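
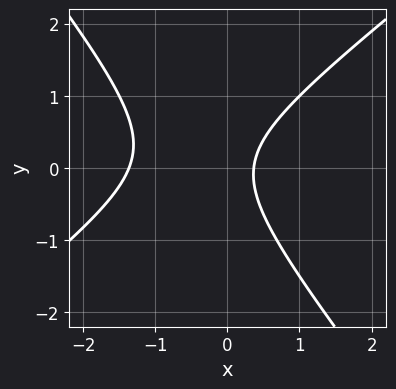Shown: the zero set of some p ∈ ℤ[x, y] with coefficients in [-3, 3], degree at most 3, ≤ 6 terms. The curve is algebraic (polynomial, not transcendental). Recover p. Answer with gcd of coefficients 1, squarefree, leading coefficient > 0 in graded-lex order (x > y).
2*x^2 - x*y - 2*y^2 + 2*x - 1

The degree is 2 — the shape is more complex than any degree-1 curve.
Reading off the gridlines: the curve avoids every integer y-axis point in the box.
The integer polynomial consistent with all of this is the stated p.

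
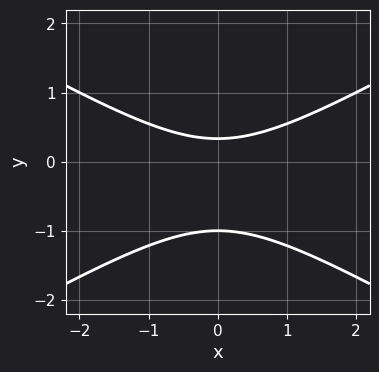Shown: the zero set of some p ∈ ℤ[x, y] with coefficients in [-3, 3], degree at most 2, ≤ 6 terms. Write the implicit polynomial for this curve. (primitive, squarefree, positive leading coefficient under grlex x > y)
First, degree: no degree-1 curve has this shape, so deg p = 2.
Next, symmetries: it's symmetric under x → −x, forcing even powers of x.
Then, from the visible intercepts: one y-axis crossing is at y = -1; no x-intercept at any integer in the box.
Finally, these observations pin down the coefficients.

x^2 - 3*y^2 - 2*y + 1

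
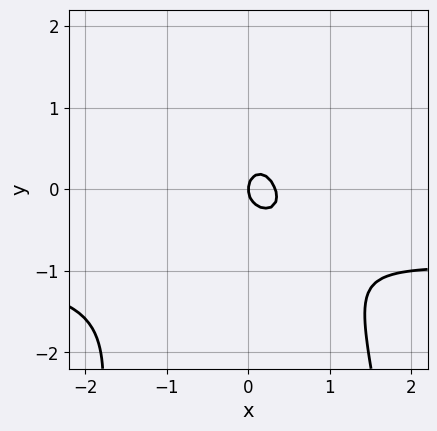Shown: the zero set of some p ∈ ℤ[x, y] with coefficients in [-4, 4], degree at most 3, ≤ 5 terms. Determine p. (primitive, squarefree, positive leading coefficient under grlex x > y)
deg p = 3. The shape is more complex than any degree-2 curve.
Checking where it meets the axes: it meets the y-axis at y = 0 (among the integer gridlines); it crosses the x-axis at the gridline x = 0.
The integer polynomial consistent with all of this is the stated p.

3*x^2*y + 3*x^2 + 2*y^2 - x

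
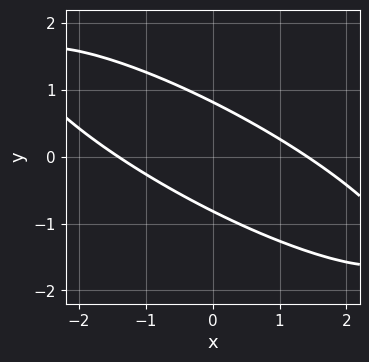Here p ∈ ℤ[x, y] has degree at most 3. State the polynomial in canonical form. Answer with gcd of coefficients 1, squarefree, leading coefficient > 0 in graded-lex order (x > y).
(a) Degree: no degree-1 curve has this shape, so deg p = 2.
(b) Solving for integer coefficients yields p as stated.

x^2 + 3*x*y + 3*y^2 - 2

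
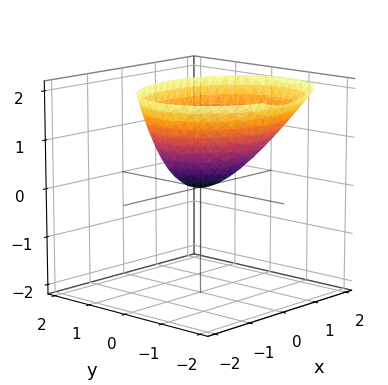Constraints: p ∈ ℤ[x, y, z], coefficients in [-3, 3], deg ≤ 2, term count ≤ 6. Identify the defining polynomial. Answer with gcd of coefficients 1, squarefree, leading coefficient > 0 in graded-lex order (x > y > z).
deg p = 2.
Checking where it meets the axes: it crosses the z-axis at the gridline z = 0; it meets the x-axis at x = 0 (among the integer gridlines); one y-axis crossing is at y = 0.
The integer polynomial consistent with all of this is the stated p.

2*x^2 + 3*y^2 + 2*y*z - 3*z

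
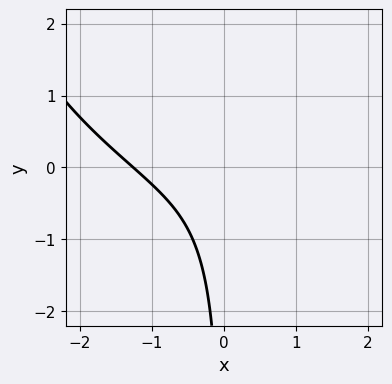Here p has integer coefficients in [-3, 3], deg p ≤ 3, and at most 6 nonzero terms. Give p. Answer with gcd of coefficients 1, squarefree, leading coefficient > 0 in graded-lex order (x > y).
x^3 + x^2*y + x*y^2 - 3*x*y + 2

(a) Degree: the shape is more complex than any degree-2 curve, so deg p = 3.
(b) Reading off the gridlines: it misses every integer gridline on the y-axis.
(c) Assembling these constraints gives the stated polynomial.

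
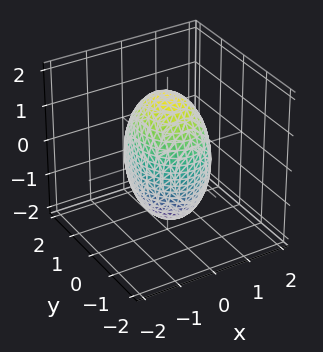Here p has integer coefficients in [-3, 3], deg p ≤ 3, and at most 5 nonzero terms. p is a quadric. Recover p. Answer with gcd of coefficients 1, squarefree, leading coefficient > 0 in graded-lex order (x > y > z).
3*x^2 + 2*y^2 + z^2 - 3

(a) The degree is 2 — a closed, bounded, convex surface; a quadric.
(b) Symmetries: it's symmetric under z → −z, forcing even powers of z; it's symmetric under y → −y, forcing even powers of y; mirror symmetry x ↦ −x ⇒ only even powers of x.
(c) Reading off the gridlines: among the integer gridlines, it crosses the x-axis at x ∈ {-1, 1}.
(d) Matching integer coefficients to the picture gives p.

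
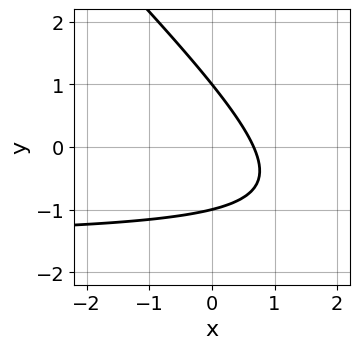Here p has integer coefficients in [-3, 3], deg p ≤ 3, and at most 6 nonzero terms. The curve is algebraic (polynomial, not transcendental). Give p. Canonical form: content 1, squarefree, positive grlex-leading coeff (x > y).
2*x*y + 2*y^2 + 3*x - 2

The degree is 2 — a generic line meets the curve in up to 2 points.
Against the integer gridlines: the y-axis gridline crossings are at y ∈ {-1, 1}.
Putting this together gives p.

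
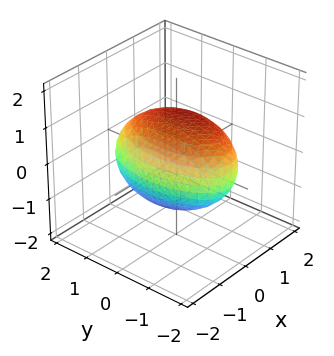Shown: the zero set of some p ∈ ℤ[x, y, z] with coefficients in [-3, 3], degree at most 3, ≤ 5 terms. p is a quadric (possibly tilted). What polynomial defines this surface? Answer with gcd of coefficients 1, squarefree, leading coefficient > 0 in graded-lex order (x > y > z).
3*x^2 - 2*x*z + y^2 + 3*z^2 - 3

First, deg p = 2. A generic line meets the surface in up to 2 points.
Next, from the axis intercepts and sections: the x-axis gridline crossings are at x ∈ {-1, 1}; the z-axis gridline crossings are at z ∈ {-1, 1}.
Finally, fitting integer coefficients to these (and the overall shape) gives p.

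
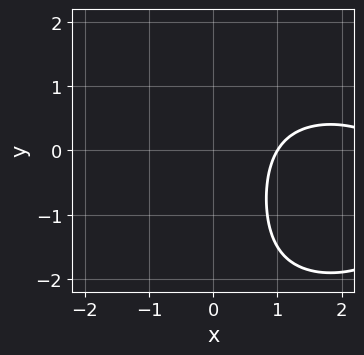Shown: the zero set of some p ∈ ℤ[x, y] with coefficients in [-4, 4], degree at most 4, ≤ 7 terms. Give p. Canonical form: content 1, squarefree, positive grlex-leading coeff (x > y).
x^4 + 2*x^2*y^2 - 3*x^3 + 3*x^2*y + 2

First, degree: a generic line meets the curve in up to 4 points, so deg p = 4.
Then, reading off the gridlines: it meets the x-axis at x = 1 (among the integer gridlines); no y-intercept at any integer in the box.
Finally, the integer polynomial consistent with all of this is the stated p.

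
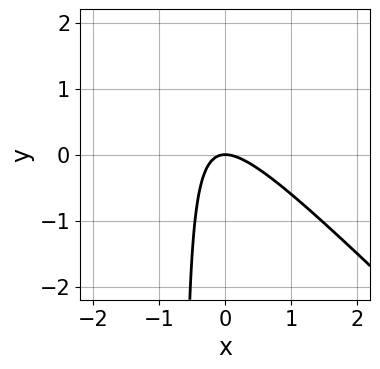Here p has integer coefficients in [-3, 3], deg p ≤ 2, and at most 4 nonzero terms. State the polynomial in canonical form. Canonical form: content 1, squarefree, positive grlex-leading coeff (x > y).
First, degree: no degree-1 curve has this shape, so deg p = 2.
Then, against the integer gridlines: it crosses the y-axis at the gridline y = 0; it crosses the x-axis at the gridline x = 0.
Finally, the integer polynomial consistent with all of this is the stated p.

3*x^2 + 3*x*y + 2*y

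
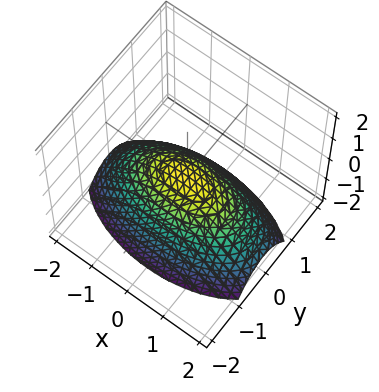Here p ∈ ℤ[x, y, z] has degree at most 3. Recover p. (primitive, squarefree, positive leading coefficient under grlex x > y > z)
x^2 + 3*y^2 + 3*z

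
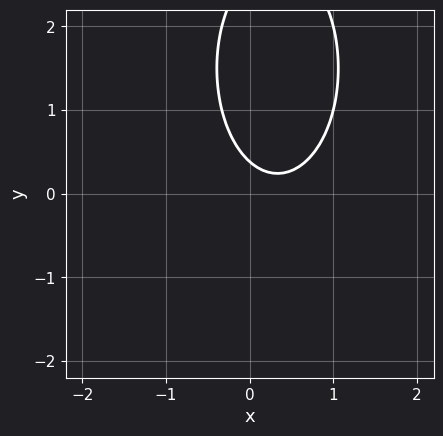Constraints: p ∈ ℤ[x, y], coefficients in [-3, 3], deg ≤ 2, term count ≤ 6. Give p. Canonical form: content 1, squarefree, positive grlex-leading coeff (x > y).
3*x^2 + y^2 - 2*x - 3*y + 1

(a) The degree is 2 — a generic line meets the curve in up to 2 points.
(b) Checking where it meets the axes: no x-intercept at any integer in the box.
(c) Fitting integer coefficients to these (and the overall shape) gives p.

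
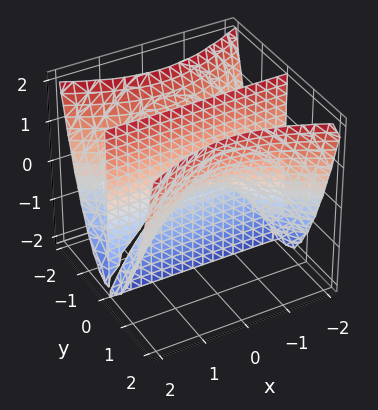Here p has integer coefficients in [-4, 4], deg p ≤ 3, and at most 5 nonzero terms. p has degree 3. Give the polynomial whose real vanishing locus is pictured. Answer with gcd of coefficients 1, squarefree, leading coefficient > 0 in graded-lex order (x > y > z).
x^2*y - 2*y^3 + 2*y*z

I count 2 distinct pieces. Treating them together as one polynomial.
Degree: no degree-2 surface has this shape, so deg p = 3.
Against the integer gridlines: the visible x-axis segment lies entirely on the surface; the visible z-axis segment lies entirely on the surface; it meets the y-axis at y = 0 (among the integer gridlines).
These observations pin down the coefficients.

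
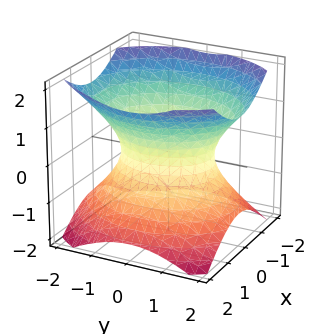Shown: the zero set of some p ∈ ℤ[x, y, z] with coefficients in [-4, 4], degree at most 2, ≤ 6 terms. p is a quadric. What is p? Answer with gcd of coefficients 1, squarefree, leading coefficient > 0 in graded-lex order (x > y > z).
3*x^2 + 2*y^2 - 3*z^2 - 3

Degree: an hourglass — one-sheet hyperboloid; a quadric, so deg p = 2.
Symmetries: the x ↦ −x reflection is a symmetry, so x appears only in even powers; the z ↦ −z reflection is a symmetry, so z appears only in even powers; mirror symmetry y ↦ −y ⇒ only even powers of y.
Against the integer gridlines: it misses every integer gridline on the z-axis; among the integer gridlines, it crosses the x-axis at x ∈ {-1, 1}.
Matching integer coefficients to the picture gives p.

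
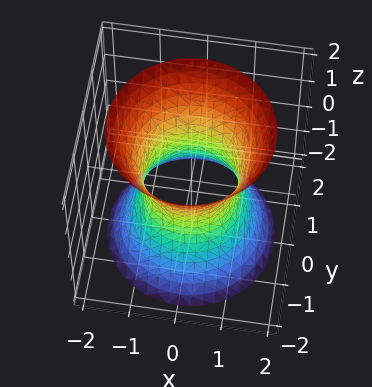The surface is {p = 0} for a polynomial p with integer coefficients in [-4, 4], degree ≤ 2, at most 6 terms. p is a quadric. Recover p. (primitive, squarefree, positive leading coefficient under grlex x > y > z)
deg p = 2. An hourglass — one-sheet hyperboloid; a quadric.
Symmetries: it's symmetric under z → −z, forcing even powers of z; rotational symmetry about the z-axis ⇒ p depends on x, y only through x² + y².
Against the integer gridlines: among the integer gridlines, it crosses the y-axis at y ∈ {-1, 1}; a circular section at z = 1 has radius between 1 and 2.
Matching integer coefficients to the picture gives p. Check: (-1, 0, 0) on the x-axis lies on the surface, and p(-1, 0, 0) = 0. ✓

2*x^2 + 2*y^2 - z^2 - 2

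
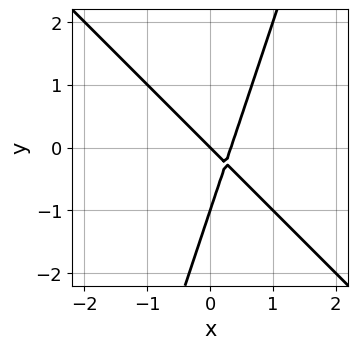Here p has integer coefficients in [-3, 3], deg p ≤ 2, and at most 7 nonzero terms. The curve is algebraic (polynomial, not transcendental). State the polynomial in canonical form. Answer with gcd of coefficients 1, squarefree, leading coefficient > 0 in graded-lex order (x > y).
3*x^2 + 2*x*y - y^2 - x - y

(a) The degree is 2 — no degree-1 curve has this shape.
(b) Observable constraints: it crosses the x-axis at the gridline x = 0; the y-axis gridline crossings are at y ∈ {-1, 0}.
(c) Fitting integer coefficients to these (and the overall shape) gives p.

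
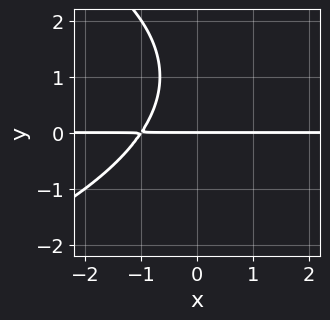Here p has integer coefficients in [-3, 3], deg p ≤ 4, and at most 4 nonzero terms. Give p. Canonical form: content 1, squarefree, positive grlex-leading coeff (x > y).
(a) deg p = 3. The shape is more complex than any degree-2 curve.
(b) Against the integer gridlines: it crosses the y-axis at the gridline y = 0; every point of the x-axis in the box is on the curve.
(c) Putting this together gives p.

y^3 + 3*x*y - 2*y^2 + 3*y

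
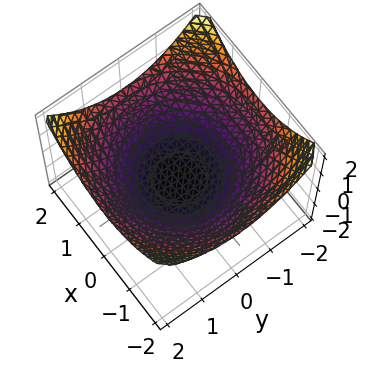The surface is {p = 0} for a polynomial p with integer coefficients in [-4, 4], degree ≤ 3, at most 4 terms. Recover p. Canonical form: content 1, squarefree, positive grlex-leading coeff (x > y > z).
1. The degree is 2 — the shape is more complex than any degree-1 surface.
2. Symmetry: the surface is invariant under rotation about z: p = q(x² + y², z).
3. Against the integer gridlines: a circular section at z = 0 has radius between 1 and 2.
4. Putting this together gives p.

x^2 + y^2 - 3*z - 2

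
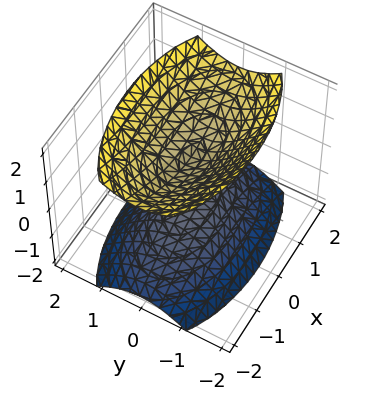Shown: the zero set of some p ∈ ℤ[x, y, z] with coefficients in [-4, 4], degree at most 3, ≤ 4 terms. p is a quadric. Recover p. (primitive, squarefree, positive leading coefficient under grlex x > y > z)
x^2 + 3*y^2 - 2*z^2 + 1

(a) There are 2 components. Treating them together as one polynomial.
(b) The degree is 2 — two sheets facing apart; a quadric.
(c) Symmetries: mirror symmetry y ↦ −y ⇒ only even powers of y; the z ↦ −z reflection is a symmetry, so z appears only in even powers; the x ↦ −x reflection is a symmetry, so x appears only in even powers.
(d) Against the integer gridlines: the surface avoids every integer y-axis point in the box; no x-intercept at any integer in the box.
(e) Solving for integer coefficients yields p as stated.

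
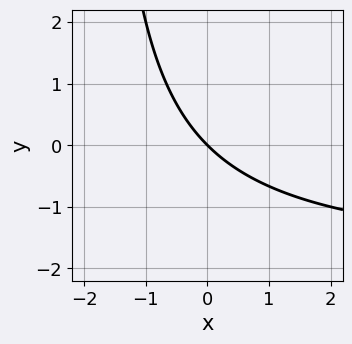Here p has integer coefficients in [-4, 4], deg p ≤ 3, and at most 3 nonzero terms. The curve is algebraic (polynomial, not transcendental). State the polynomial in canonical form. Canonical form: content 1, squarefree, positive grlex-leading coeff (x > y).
x*y + 2*x + 2*y

First, deg p = 2. No degree-1 curve has this shape.
Then, from the axis intercepts and sections: it meets the x-axis at x = 0 (among the integer gridlines); one y-axis crossing is at y = 0.
Finally, putting this together gives p.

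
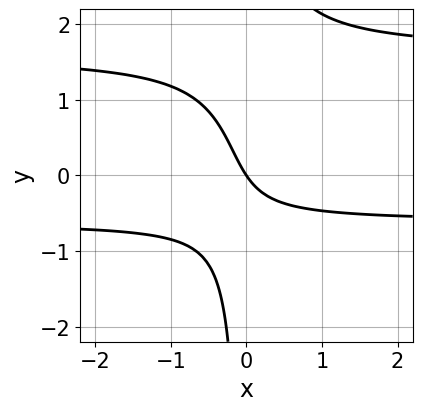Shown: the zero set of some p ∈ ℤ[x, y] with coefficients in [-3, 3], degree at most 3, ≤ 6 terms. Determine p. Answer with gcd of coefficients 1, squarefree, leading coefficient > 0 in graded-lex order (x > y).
(a) deg p = 3. The shape is more complex than any degree-2 curve.
(b) From the axis intercepts and sections: one x-axis crossing is at x = 0; one y-axis crossing is at y = 0.
(c) Assembling these constraints gives the stated polynomial.

3*x*y^2 - 3*x*y - 3*x - 2*y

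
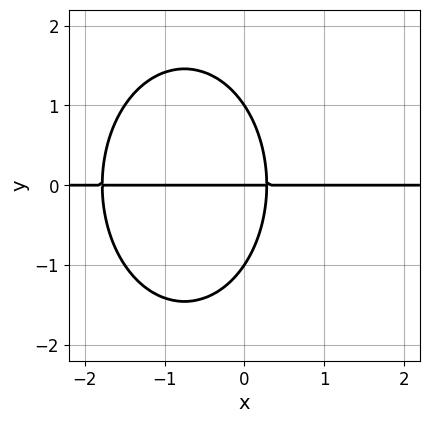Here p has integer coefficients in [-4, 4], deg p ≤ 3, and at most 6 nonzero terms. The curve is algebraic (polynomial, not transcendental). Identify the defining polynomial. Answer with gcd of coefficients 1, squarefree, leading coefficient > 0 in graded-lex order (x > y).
2*x^2*y + y^3 + 3*x*y - y

Degree: a generic line meets the curve in up to 3 points, so deg p = 3.
Reading off the gridlines: among the integer gridlines, it crosses the y-axis at y ∈ {-1, 0, 1}; every point of the x-axis in the box is on the curve.
These observations pin down the coefficients.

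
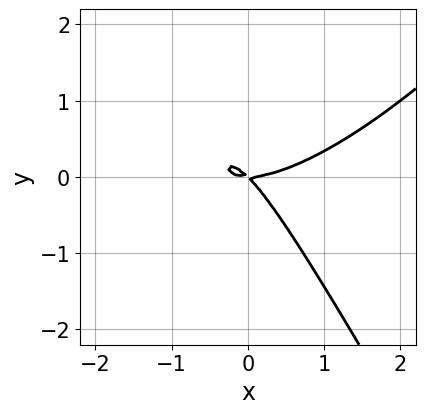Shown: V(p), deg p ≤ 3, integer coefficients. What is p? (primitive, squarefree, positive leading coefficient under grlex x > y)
2*x^3 - 2*x^2*y + y^3 - 3*x*y - 3*y^2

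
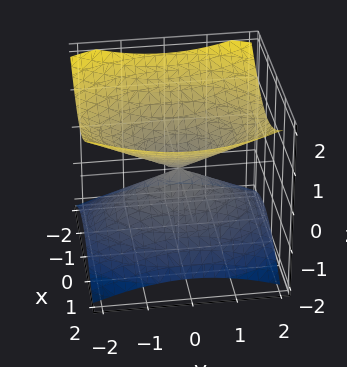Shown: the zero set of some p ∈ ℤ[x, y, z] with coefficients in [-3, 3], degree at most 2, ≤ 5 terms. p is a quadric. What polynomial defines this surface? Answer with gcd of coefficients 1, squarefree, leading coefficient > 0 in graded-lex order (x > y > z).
1. Degree: a double cone through the origin; a quadric, so deg p = 2.
2. Symmetries: the x ↦ −x reflection is a symmetry, so x appears only in even powers; mirror symmetry y ↦ −y ⇒ only even powers of y; it's symmetric under z → −z, forcing even powers of z.
3. Against the integer gridlines: it crosses the z-axis at the gridline z = 0; it crosses the y-axis at the gridline y = 0.
4. These observations pin down the coefficients.

2*x^2 + y^2 - 3*z^2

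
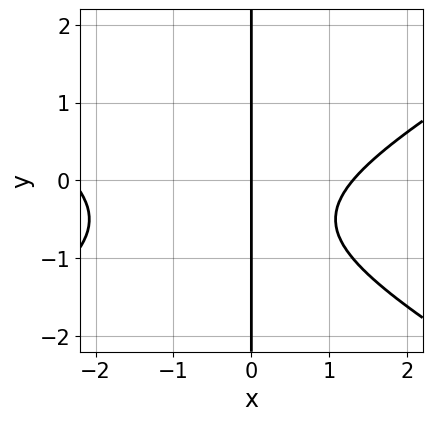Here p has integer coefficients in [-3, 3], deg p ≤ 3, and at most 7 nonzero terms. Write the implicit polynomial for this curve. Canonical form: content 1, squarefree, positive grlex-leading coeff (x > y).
x^3 - 3*x*y^2 + x^2 - 3*x*y - 3*x

deg p = 3. No degree-2 curve has this shape.
Against the integer gridlines: every point of the y-axis in the box is on the curve; one x-axis crossing is at x = 0.
Assembling these constraints gives the stated polynomial.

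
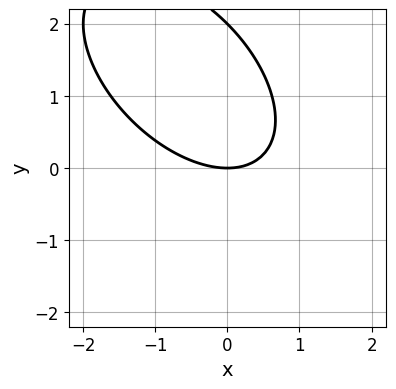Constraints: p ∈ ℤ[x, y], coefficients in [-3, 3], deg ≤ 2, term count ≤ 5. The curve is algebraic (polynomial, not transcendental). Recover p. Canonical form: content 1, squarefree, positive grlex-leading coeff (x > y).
x^2 + x*y + y^2 - 2*y

1. The degree is 2 — no degree-1 curve has this shape.
2. From the axis intercepts and sections: the y-axis gridline crossings are at y ∈ {0, 2}; it crosses the x-axis at the gridline x = 0.
3. Matching integer coefficients to the picture gives p.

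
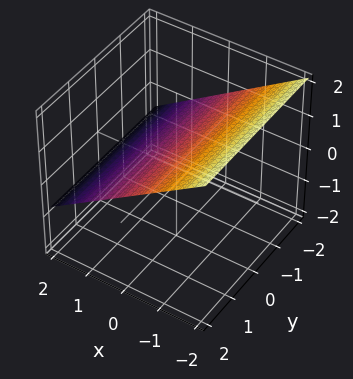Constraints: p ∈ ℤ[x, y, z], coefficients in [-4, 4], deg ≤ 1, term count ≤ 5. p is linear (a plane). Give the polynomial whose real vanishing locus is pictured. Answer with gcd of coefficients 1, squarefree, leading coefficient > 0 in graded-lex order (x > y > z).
1. Degree: every cross-section is a straight line — this is a plane, so deg p = 1.
2. Against the integer gridlines: one x-axis crossing is at x = 1; no y-intercept at any integer in the box.
3. Assembling these constraints gives the stated polynomial.

2*x + 3*z - 2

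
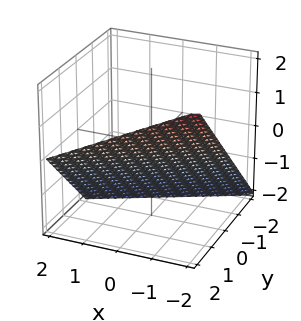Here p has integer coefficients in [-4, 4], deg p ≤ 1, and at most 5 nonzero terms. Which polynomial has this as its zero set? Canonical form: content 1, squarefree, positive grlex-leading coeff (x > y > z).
x - 2*y + 2*z + 2

First, degree: every cross-section is a straight line — this is a plane, so deg p = 1.
Next, reading off the gridlines: one z-axis crossing is at z = -1; one x-axis crossing is at x = -2; it crosses the y-axis at the gridline y = 1.
Finally, the integer polynomial consistent with all of this is the stated p.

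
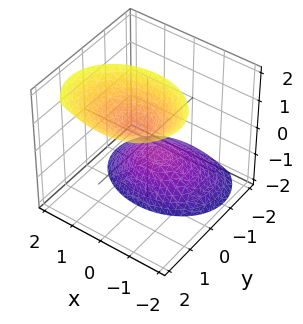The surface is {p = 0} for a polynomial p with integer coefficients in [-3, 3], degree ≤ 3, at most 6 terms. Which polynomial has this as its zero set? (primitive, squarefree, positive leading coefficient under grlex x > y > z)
First, the picture has 2 separate pieces.
Then, deg p = 2.
Then, checking where it meets the axes: among the integer gridlines, it crosses the z-axis at z ∈ {-1, 1}; it misses every integer gridline on the y-axis; it misses every integer gridline on the x-axis.
Finally, matching integer coefficients to the picture gives p.

2*x^2 + 3*y^2 - 3*y*z - z^2 + 1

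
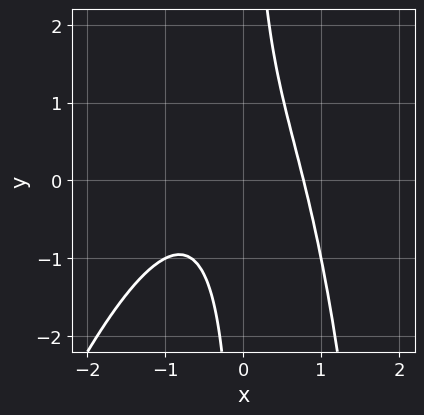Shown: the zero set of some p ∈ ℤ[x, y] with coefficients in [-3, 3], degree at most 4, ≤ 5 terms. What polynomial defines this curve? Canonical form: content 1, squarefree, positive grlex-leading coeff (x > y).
1. The degree is 3 — no degree-2 curve has this shape.
2. Against the integer gridlines: the curve avoids every integer y-axis point in the box.
3. Putting this together gives p.

3*x^3 - x^2*y + x^2 + 3*x*y - 2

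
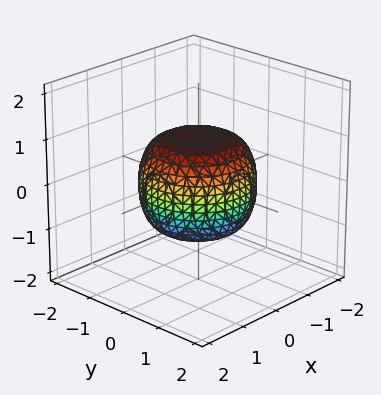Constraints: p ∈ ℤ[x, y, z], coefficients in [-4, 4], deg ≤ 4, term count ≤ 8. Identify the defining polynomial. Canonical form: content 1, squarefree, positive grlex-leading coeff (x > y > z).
2*x^4 + 4*x^2*y^2 + 2*y^4 - x^2 - y^2 + 3*z^2 - 3

First, the degree is 4 — no degree-3 surface has this shape.
Next, symmetry: the z-axis is an axis of rotation, so x and y enter only as x² + y².
Then, from the visible intercepts: a circular section at z = 1 has radius between 0 and 1; among the integer gridlines, it crosses the z-axis at z ∈ {-1, 1}.
Finally, together with the visible shape, these determine p as stated.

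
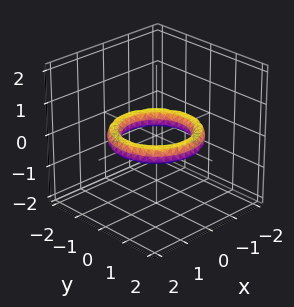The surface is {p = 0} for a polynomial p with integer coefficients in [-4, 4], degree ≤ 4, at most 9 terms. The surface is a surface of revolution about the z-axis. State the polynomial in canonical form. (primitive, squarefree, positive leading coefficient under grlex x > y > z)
x^4 + 2*x^2*y^2 + y^4 - 3*x^2 - 3*y^2 + 3*z^2 + 2

(a) deg p = 4. A generic line meets the surface in up to 4 points.
(b) Symmetry: every cross-section ⟂ z is a circle, so x, y appear only via x² + y².
(c) Observable constraints: a circular section at z = 0 has radius exactly 1; the surface avoids every integer z-axis point in the box.
(d) Together with the visible shape, these determine p as stated. Check: (0, 1, 0) on the y-axis lies on the surface, and p(0, 1, 0) = 0. ✓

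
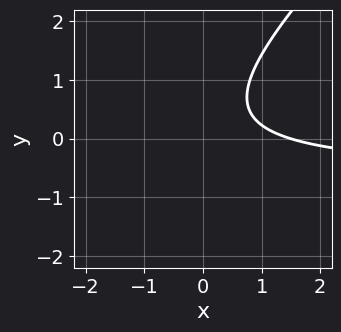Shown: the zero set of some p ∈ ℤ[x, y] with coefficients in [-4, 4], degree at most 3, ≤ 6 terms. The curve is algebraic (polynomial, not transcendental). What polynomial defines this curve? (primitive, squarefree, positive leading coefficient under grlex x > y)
3*x*y - 3*y^2 + 2*x + 2*y - 3

Degree: no degree-1 curve has this shape, so deg p = 2.
Checking where it meets the axes: no y-intercept at any integer in the box.
These observations pin down the coefficients.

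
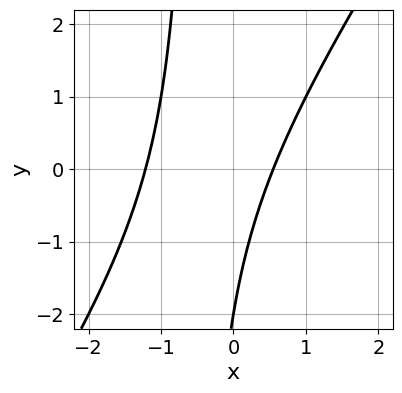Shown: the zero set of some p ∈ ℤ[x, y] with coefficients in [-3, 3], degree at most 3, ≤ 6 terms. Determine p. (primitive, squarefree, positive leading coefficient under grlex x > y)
3*x^2 - 2*x*y + 2*x - y - 2

deg p = 2. No degree-1 curve has this shape.
From the axis intercepts and sections: it meets the y-axis at y = -2 (among the integer gridlines).
Fitting integer coefficients to these (and the overall shape) gives p.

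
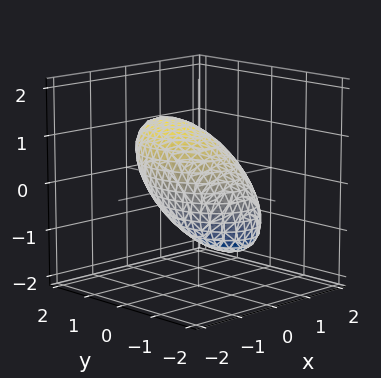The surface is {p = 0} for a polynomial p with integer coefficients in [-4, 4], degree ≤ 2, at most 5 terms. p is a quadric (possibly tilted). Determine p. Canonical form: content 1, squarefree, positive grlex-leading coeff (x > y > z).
Degree: a generic line meets the surface in up to 2 points, so deg p = 2.
Reading off the gridlines: among the integer gridlines, it crosses the x-axis at x ∈ {-1, 1}; the z-axis gridline crossings are at z ∈ {-1, 1}.
The integer polynomial consistent with all of this is the stated p.

3*x^2 + 2*y^2 - 3*y*z + 3*z^2 - 3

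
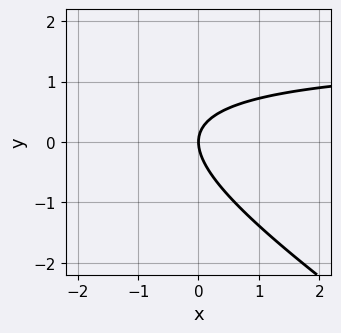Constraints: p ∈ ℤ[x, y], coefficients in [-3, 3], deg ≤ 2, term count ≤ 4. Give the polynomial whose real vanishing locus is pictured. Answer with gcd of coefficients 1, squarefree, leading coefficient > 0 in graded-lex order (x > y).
2*x*y + 3*y^2 - 3*x

1. Degree: the shape is more complex than any degree-1 curve, so deg p = 2.
2. Against the integer gridlines: one x-axis crossing is at x = 0; it crosses the y-axis at the gridline y = 0.
3. Fitting integer coefficients to these (and the overall shape) gives p.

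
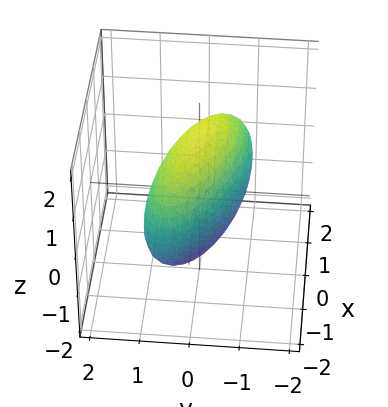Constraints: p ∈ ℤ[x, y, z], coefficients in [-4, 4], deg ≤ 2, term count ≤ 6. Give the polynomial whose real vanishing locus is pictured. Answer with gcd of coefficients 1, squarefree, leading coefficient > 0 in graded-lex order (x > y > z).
x^2 + 2*x*y + 3*y^2 + z^2 - 2

The degree is 2 — a generic line meets the surface in up to 2 points.
Putting this together gives p.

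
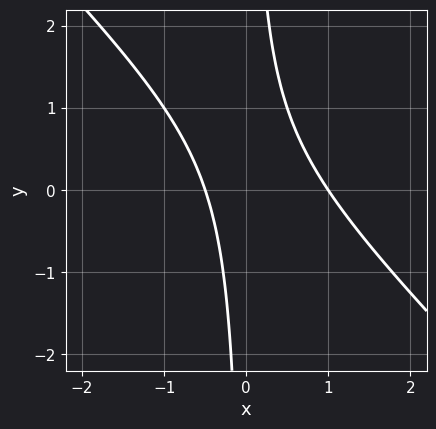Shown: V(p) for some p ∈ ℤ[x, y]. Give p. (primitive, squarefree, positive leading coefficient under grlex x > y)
2*x^2 + 2*x*y - x - 1

deg p = 2.
Against the integer gridlines: it crosses the x-axis at the gridline x = 1; the curve avoids every integer y-axis point in the box.
The integer polynomial consistent with all of this is the stated p.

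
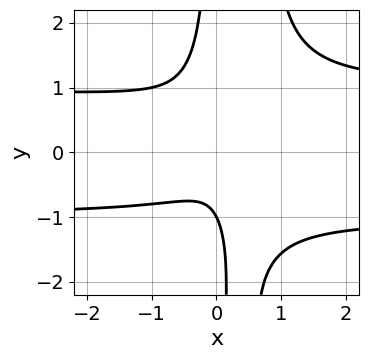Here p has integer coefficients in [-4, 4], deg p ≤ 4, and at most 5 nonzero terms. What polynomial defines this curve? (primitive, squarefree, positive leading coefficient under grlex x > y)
3*x^2*y^2 - 2*x*y^2 - 3*x^2 - y - 1

The degree is 4 — a generic line meets the curve in up to 4 points.
From the visible intercepts: one y-axis crossing is at y = -1; it misses every integer gridline on the x-axis.
Solving for integer coefficients yields p as stated.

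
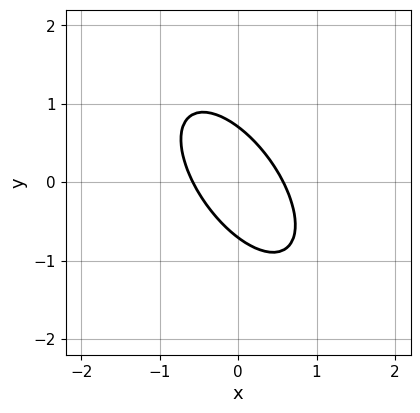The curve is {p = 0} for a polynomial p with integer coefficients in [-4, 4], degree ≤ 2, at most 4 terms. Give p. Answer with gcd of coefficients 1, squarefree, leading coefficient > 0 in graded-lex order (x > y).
(a) The degree is 2 — a generic line meets the curve in up to 2 points.
(b) Putting this together gives p.

3*x^2 + 3*x*y + 2*y^2 - 1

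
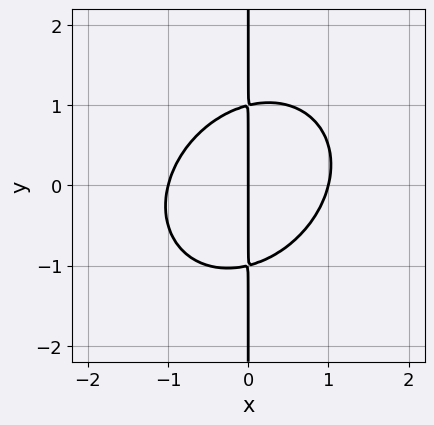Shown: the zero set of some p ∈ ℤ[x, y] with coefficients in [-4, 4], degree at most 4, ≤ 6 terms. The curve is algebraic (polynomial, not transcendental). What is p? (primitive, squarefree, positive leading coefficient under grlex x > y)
2*x^3 - x^2*y + 2*x*y^2 - 2*x

The degree is 3 — no degree-2 curve has this shape.
Checking where it meets the axes: every point of the y-axis in the box is on the curve; the x-axis gridline crossings are at x ∈ {-1, 0, 1}.
Assembling these constraints gives the stated polynomial.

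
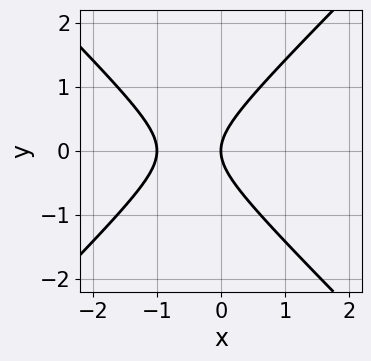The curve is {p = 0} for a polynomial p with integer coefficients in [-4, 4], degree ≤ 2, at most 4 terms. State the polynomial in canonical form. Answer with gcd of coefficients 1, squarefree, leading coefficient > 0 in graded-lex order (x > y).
(a) The degree is 2 — no degree-1 curve has this shape.
(b) Symmetries: the y ↦ −y reflection is a symmetry, so y appears only in even powers.
(c) Observable constraints: among the integer gridlines, it crosses the x-axis at x ∈ {-1, 0}; one y-axis crossing is at y = 0.
(d) Solving for integer coefficients yields p as stated.

x^2 - y^2 + x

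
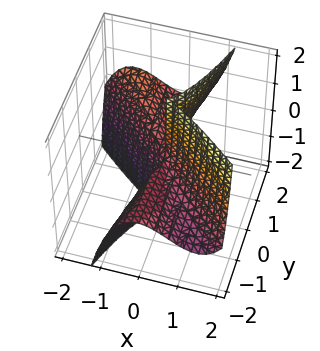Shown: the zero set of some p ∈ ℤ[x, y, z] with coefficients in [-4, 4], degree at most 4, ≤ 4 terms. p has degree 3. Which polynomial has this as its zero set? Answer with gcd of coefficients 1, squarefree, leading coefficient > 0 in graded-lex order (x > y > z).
The degree is 3 — no degree-2 surface has this shape.
From the axis intercepts and sections: every point of the y-axis in the box is on the surface; the visible z-axis segment lies entirely on the surface.
The integer polynomial consistent with all of this is the stated p.

2*x^3 + 2*x^2*y - y^2*z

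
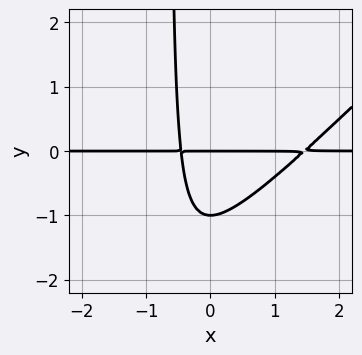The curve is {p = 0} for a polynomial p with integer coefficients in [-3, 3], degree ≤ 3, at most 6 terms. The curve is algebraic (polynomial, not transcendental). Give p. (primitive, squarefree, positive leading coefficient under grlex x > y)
(a) deg p = 3. No degree-2 curve has this shape.
(b) Reading off the gridlines: the y-axis gridline crossings are at y ∈ {-1, 0}; every point of the x-axis in the box is on the curve.
(c) Solving for integer coefficients yields p as stated.

3*x^2*y - 3*x*y^2 - 3*x*y - 2*y^2 - 2*y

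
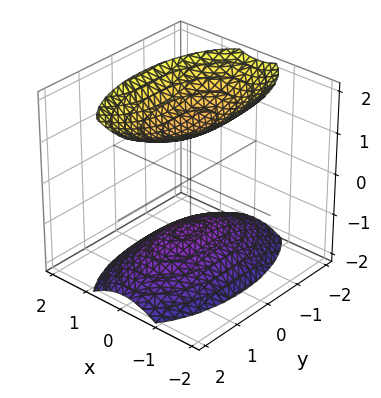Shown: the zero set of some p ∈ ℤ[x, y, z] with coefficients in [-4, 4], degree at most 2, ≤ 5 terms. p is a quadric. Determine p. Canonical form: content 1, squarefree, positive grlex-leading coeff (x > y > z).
(a) The picture has 2 separate pieces. Treating them together as one polynomial.
(b) deg p = 2. Two separate bowl-shaped sheets opening away from each other; a quadric.
(c) Symmetries: the y ↦ −y reflection is a symmetry, so y appears only in even powers; the z ↦ −z reflection is a symmetry, so z appears only in even powers; mirror symmetry x ↦ −x ⇒ only even powers of x.
(d) From the axis intercepts and sections: no x-intercept at any integer in the box; no y-intercept at any integer in the box.
(e) Together with the visible shape, these determine p as stated.

3*x^2 + y^2 - 2*z^2 + 3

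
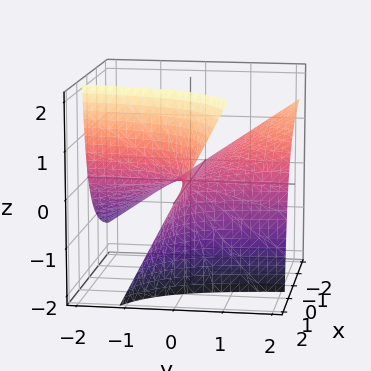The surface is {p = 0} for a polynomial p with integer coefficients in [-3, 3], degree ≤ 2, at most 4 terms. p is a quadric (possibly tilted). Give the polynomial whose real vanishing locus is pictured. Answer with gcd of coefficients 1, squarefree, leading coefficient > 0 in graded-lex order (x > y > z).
x*y - x*z + z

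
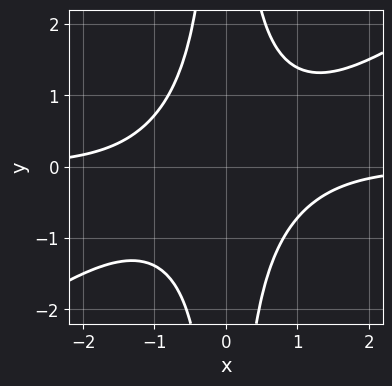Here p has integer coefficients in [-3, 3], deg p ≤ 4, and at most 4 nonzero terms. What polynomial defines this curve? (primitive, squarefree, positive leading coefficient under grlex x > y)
1. deg p = 4. A generic line meets the curve in up to 4 points.
2. From the axis intercepts and sections: it misses every integer gridline on the x-axis; it misses every integer gridline on the y-axis.
3. Together with the visible shape, these determine p as stated.

2*x^3*y - 3*x^2*y^2 + 3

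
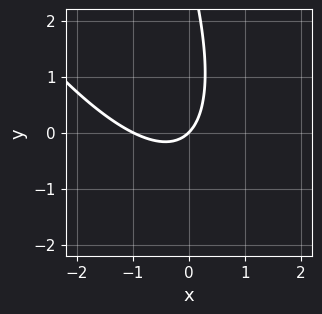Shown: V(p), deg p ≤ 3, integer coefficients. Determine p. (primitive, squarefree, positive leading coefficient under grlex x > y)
3*x^2 + 3*x*y + y^2 + 3*x - 3*y

(a) Degree: a generic line meets the curve in up to 2 points, so deg p = 2.
(b) From the axis intercepts and sections: among the integer gridlines, it crosses the x-axis at x ∈ {-1, 0}; it meets the y-axis at y = 0 (among the integer gridlines).
(c) Assembling these constraints gives the stated polynomial.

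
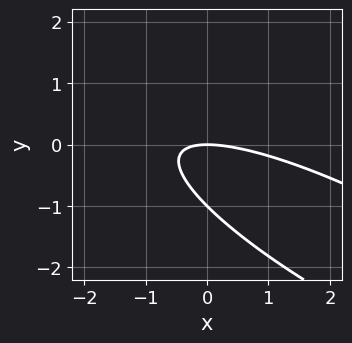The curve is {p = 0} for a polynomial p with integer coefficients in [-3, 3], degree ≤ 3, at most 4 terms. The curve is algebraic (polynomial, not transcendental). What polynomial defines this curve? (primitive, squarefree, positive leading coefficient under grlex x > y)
x^2 + 3*x*y + 3*y^2 + 3*y

(a) deg p = 2.
(b) Observable constraints: the y-axis gridline crossings are at y ∈ {-1, 0}; it meets the x-axis at x = 0 (among the integer gridlines).
(c) Together with the visible shape, these determine p as stated.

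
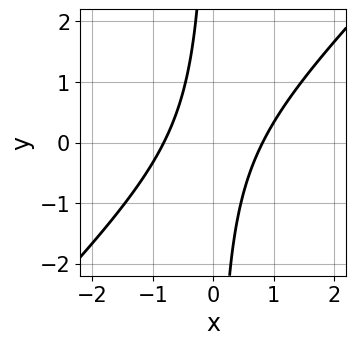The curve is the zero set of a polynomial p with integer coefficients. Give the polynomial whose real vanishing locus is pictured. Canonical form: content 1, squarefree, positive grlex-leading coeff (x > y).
3*x^2 - 3*x*y - 2

Degree: no degree-1 curve has this shape, so deg p = 2.
Checking where it meets the axes: no y-intercept at any integer in the box.
Solving for integer coefficients yields p as stated.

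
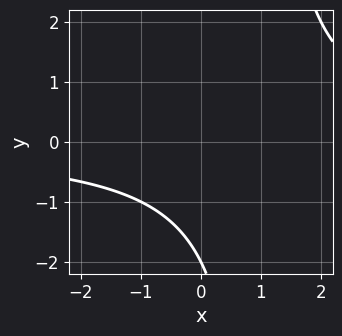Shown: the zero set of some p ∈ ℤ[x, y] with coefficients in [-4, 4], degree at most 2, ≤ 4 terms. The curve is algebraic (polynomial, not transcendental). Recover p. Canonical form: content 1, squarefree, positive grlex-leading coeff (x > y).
(a) The degree is 2 — no degree-1 curve has this shape.
(b) Against the integer gridlines: it crosses the y-axis at the gridline y = -2; the curve avoids every integer x-axis point in the box.
(c) Putting this together gives p.

x*y - y - 2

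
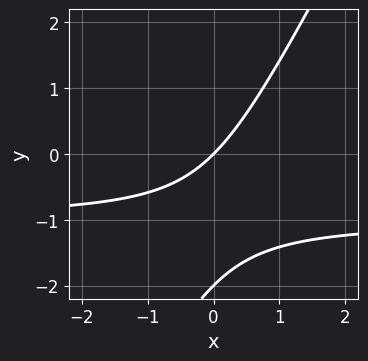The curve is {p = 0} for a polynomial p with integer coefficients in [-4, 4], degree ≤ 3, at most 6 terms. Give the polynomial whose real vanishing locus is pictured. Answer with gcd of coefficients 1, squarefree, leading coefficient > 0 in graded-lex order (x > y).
1. Degree: no degree-1 curve has this shape, so deg p = 2.
2. Against the integer gridlines: it crosses the x-axis at the gridline x = 0; the y-axis gridline crossings are at y ∈ {-2, 0}.
3. Matching integer coefficients to the picture gives p.

2*x*y - y^2 + 2*x - 2*y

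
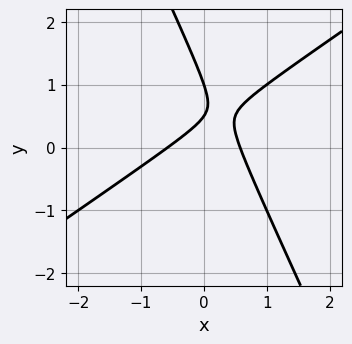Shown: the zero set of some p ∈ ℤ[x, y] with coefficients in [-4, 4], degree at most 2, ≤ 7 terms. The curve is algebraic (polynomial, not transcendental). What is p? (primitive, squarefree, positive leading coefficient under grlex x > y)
3*x^2 - 3*x*y - 2*y^2 + 3*y - 1

First, degree: no degree-1 curve has this shape, so deg p = 2.
Next, reading off the gridlines: it crosses the y-axis at the gridline y = 1.
Finally, putting this together gives p.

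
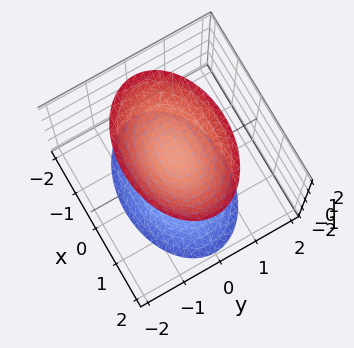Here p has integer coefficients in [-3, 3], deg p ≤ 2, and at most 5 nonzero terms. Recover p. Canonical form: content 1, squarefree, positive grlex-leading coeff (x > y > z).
x^2 + 2*y^2 - z^2 + 1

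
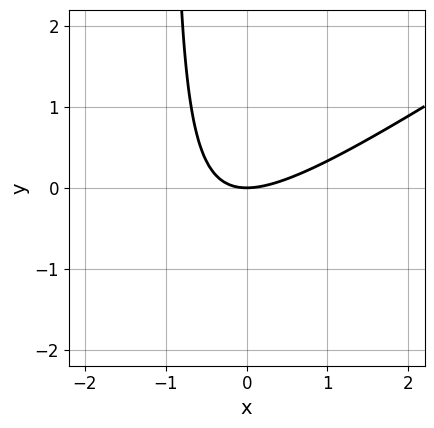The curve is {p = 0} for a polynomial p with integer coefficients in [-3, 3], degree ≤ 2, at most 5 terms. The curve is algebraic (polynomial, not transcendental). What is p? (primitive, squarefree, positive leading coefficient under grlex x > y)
2*x^2 - 3*x*y - 3*y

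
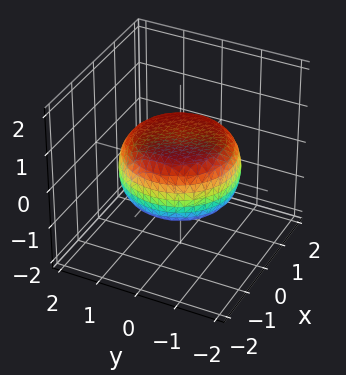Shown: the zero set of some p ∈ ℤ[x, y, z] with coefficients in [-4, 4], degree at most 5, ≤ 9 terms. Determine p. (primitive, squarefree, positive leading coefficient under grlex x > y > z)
First, deg p = 4.
Then, symmetries: rotational symmetry about the z-axis ⇒ p depends on x, y only through x² + y².
Next, from the axis intercepts and sections: a circular section at z = 0 has radius between 1 and 2.
Finally, solving for integer coefficients yields p as stated.

x^4 + 2*x^2*y^2 + y^4 - x^2 - y^2 + 3*z^2 - 2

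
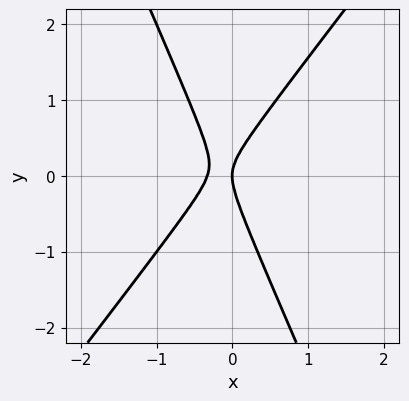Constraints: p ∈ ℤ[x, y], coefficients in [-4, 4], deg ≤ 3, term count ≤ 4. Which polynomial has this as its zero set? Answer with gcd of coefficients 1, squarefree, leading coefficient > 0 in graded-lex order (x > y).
3*x^2 - x*y - y^2 + x

(a) deg p = 2.
(b) Against the integer gridlines: it crosses the y-axis at the gridline y = 0; it meets the x-axis at x = 0 (among the integer gridlines).
(c) Putting this together gives p.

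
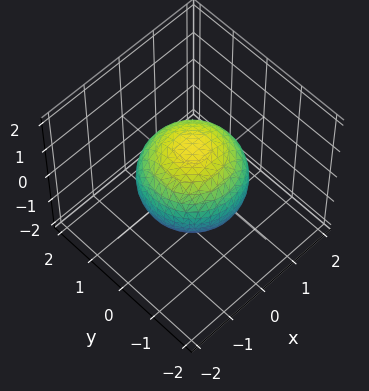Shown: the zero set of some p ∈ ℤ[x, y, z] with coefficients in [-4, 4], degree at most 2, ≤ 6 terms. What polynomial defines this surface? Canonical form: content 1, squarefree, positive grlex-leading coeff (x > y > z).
2*x^2 + 2*y^2 + 2*z^2 - 3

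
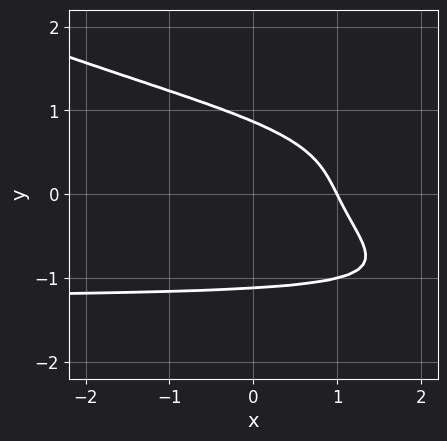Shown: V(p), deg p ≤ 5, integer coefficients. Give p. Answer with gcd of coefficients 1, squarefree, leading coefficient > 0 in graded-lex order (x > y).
1. deg p = 4. The shape is more complex than any degree-3 curve.
2. Observable constraints: it meets the x-axis at x = 1 (among the integer gridlines).
3. Fitting integer coefficients to these (and the overall shape) gives p.

x*y^3 + 2*y^4 + 2*x + y - 2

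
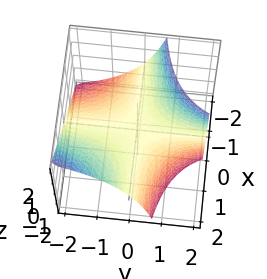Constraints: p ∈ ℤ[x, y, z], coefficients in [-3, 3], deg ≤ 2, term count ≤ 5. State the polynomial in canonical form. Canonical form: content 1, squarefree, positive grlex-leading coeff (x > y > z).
2*x*y - y*z + 2*z

deg p = 2. No degree-1 surface has this shape.
Observable constraints: the visible y-axis segment lies entirely on the surface; it meets the z-axis at z = 0 (among the integer gridlines); the visible x-axis segment lies entirely on the surface.
Together with the visible shape, these determine p as stated.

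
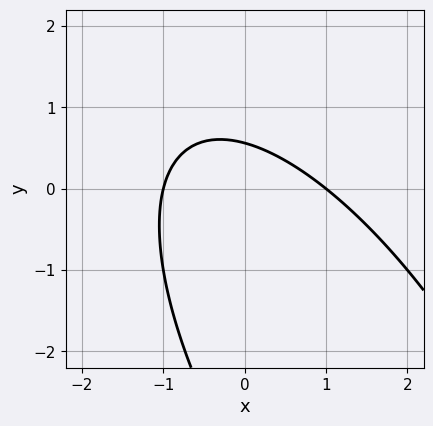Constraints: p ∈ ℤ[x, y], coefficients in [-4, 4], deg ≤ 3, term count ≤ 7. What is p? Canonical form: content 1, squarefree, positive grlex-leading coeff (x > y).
(a) Degree: the shape is more complex than any degree-1 curve, so deg p = 2.
(b) Against the integer gridlines: among the integer gridlines, it crosses the x-axis at x ∈ {-1, 1}.
(c) Solving for integer coefficients yields p as stated.

2*x^2 + 2*x*y + y^2 + 3*y - 2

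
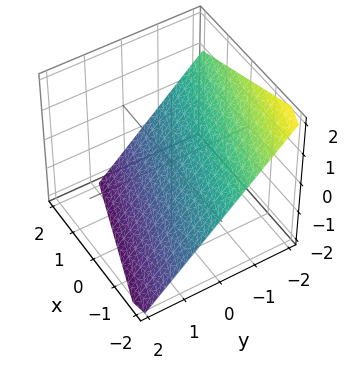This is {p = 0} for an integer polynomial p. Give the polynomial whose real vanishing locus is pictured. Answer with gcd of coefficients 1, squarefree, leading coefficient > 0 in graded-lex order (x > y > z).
x + 3*y + 3*z + 2

First, degree: every cross-section is a straight line — this is a plane, so deg p = 1.
Then, from the axis intercepts and sections: it crosses the x-axis at the gridline x = -2.
Finally, together with the visible shape, these determine p as stated.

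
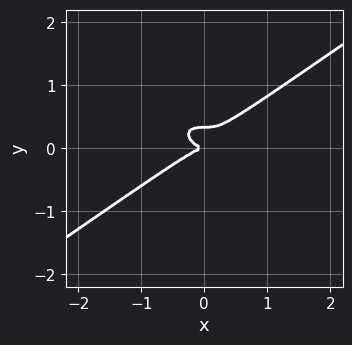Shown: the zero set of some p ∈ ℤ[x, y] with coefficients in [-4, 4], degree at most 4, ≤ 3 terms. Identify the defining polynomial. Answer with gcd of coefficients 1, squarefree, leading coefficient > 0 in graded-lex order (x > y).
Degree: a generic line meets the curve in up to 3 points, so deg p = 3.
From the visible intercepts: it meets the y-axis at y = 0 (among the integer gridlines); it crosses the x-axis at the gridline x = 0.
Matching integer coefficients to the picture gives p.

x^3 - 3*y^3 + y^2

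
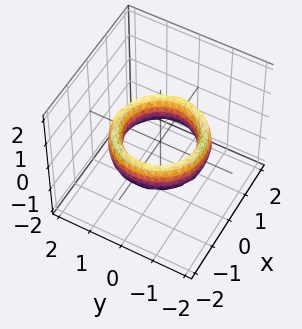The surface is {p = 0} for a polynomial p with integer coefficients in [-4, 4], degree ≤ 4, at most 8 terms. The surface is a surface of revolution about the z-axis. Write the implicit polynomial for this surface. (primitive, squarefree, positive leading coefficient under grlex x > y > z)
x^4 + 2*x^2*y^2 + y^4 - 3*x^2 - 3*y^2 + z^2 + 2

Degree: the shape is more complex than any degree-3 surface, so deg p = 4.
Symmetries: rotational symmetry about the z-axis ⇒ p depends on x, y only through x² + y².
Observable constraints: the surface avoids every integer z-axis point in the box; the y-axis gridline crossings are at y ∈ {-1, 1}; a circular section at z = 0 has radius exactly 1.
These observations pin down the coefficients. Check: (-1, 0, 0) on the x-axis lies on the surface, and p(-1, 0, 0) = 0. ✓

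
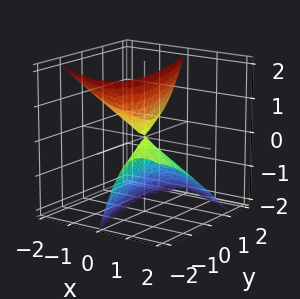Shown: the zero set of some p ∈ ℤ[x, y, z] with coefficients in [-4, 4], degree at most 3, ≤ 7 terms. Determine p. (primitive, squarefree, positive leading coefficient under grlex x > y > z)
2*x^2 + 3*x*y + 3*x*z + y^2 - z^2

There are 2 components. They look like related sheets of one shape, so recover p as a whole.
Degree: a generic line meets the surface in up to 2 points, so deg p = 2.
Reading off the gridlines: one z-axis crossing is at z = 0; it crosses the y-axis at the gridline y = 0; it meets the x-axis at x = 0 (among the integer gridlines).
Putting this together gives p.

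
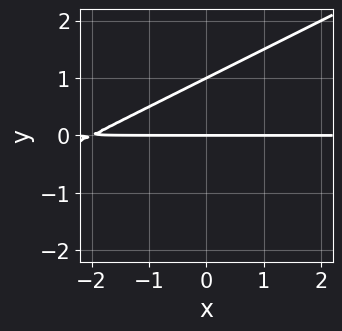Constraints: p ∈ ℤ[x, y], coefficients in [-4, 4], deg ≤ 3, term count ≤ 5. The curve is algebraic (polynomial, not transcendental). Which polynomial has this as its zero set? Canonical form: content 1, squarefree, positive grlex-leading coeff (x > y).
First, the degree is 2 — no degree-1 curve has this shape.
Then, observable constraints: every point of the x-axis in the box is on the curve; the y-axis gridline crossings are at y ∈ {0, 1}.
Finally, assembling these constraints gives the stated polynomial.

x*y - 2*y^2 + 2*y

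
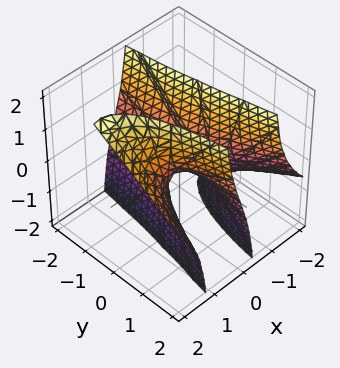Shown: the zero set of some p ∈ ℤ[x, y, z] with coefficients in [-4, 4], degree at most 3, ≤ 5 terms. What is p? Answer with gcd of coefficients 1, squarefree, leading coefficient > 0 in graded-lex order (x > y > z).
deg p = 3.
From the axis intercepts and sections: one z-axis crossing is at z = 0; it crosses the x-axis at the gridline x = 0.
These observations pin down the coefficients.

2*x^3 - 3*x^2*z - 3*x*y + 2*z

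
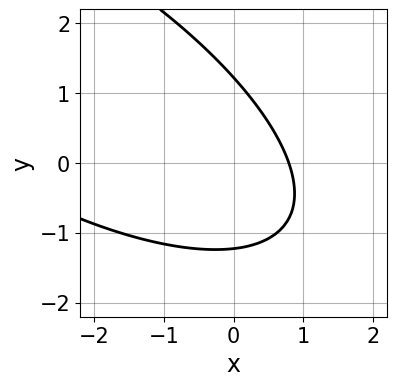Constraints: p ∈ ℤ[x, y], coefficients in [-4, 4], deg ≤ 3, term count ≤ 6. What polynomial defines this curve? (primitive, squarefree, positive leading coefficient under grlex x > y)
x^2 + 2*x*y + 2*y^2 + 3*x - 3

The degree is 2 — a generic line meets the curve in up to 2 points.
Matching integer coefficients to the picture gives p.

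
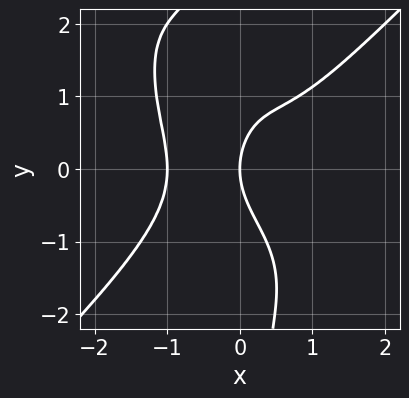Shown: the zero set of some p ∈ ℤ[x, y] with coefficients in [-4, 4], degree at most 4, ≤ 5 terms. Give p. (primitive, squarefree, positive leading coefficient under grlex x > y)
Degree: no degree-3 curve has this shape, so deg p = 4.
Observable constraints: among the integer gridlines, it crosses the x-axis at x ∈ {-1, 0}; it meets the y-axis at y = 0 (among the integer gridlines).
Putting this together gives p.

2*x^4 - x^2*y^2 - x*y^3 - y^2 + 2*x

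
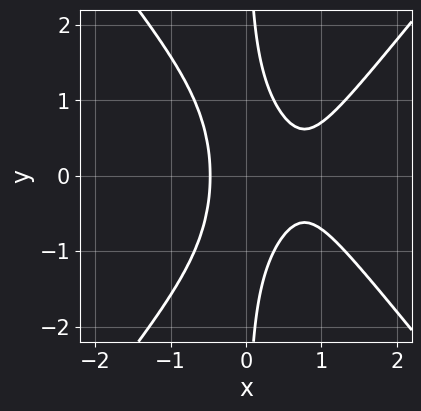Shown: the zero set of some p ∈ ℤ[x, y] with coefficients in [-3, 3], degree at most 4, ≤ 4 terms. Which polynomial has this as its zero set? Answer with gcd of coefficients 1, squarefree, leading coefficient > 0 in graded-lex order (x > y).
3*x^3 - 2*x*y^2 - 3*x^2 + 1

First, the degree is 3 — no degree-2 curve has this shape.
Next, symmetries: it's symmetric under y → −y, forcing even powers of y.
Then, against the integer gridlines: it misses every integer gridline on the y-axis.
Finally, together with the visible shape, these determine p as stated.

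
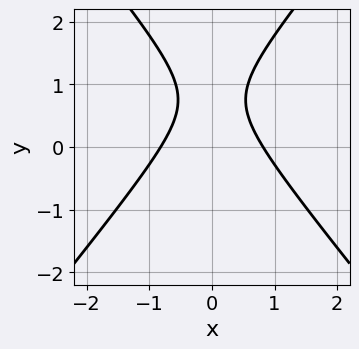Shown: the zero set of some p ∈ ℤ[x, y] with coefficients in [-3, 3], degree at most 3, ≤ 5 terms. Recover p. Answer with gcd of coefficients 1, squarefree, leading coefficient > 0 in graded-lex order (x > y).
The degree is 2 — a generic line meets the curve in up to 2 points.
Symmetries: it's symmetric under x → −x, forcing even powers of x.
Checking where it meets the axes: it misses every integer gridline on the y-axis.
Assembling these constraints gives the stated polynomial.

3*x^2 - 2*y^2 + 3*y - 2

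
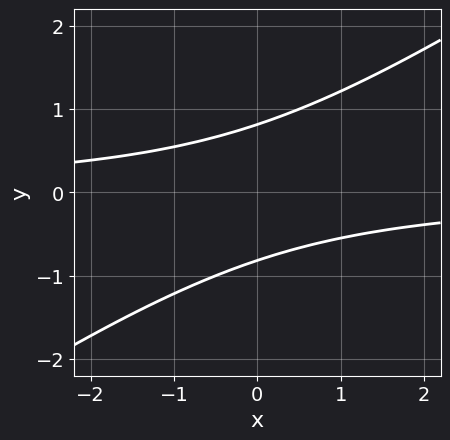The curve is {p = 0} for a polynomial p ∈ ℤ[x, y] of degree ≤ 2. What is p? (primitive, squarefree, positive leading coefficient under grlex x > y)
(a) The degree is 2 — a generic line meets the curve in up to 2 points.
(b) From the visible intercepts: no x-intercept at any integer in the box.
(c) Assembling these constraints gives the stated polynomial.

2*x*y - 3*y^2 + 2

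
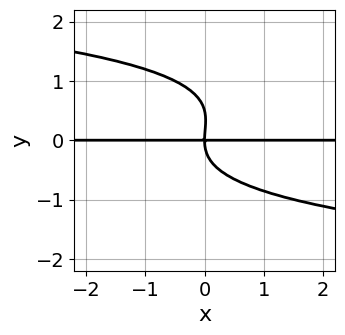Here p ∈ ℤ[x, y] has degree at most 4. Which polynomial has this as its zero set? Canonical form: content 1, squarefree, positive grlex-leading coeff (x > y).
1. The degree is 4 — no degree-3 curve has this shape.
2. Against the integer gridlines: every point of the x-axis in the box is on the curve; it crosses the y-axis at the gridline y = 0.
3. Matching integer coefficients to the picture gives p.

2*y^4 - y^3 + 2*x*y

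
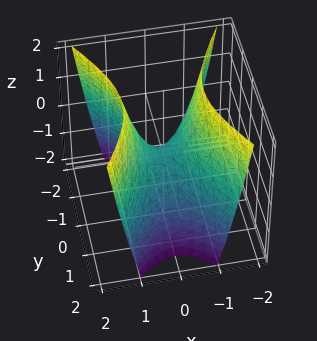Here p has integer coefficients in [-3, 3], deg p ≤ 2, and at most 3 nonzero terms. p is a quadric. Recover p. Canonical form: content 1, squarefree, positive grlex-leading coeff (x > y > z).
1. The degree is 2 — a saddle surface; a quadric.
2. Symmetries: mirror symmetry y ↦ −y ⇒ only even powers of y; it's symmetric under x → −x, forcing even powers of x.
3. Against the integer gridlines: one x-axis crossing is at x = 0; it meets the z-axis at z = 0 (among the integer gridlines).
4. Solving for integer coefficients yields p as stated.

2*x^2 - y^2 - z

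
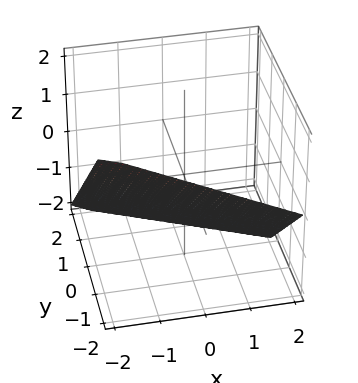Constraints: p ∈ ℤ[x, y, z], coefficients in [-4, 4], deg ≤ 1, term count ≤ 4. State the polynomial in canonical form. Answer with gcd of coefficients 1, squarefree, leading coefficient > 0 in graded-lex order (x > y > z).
x + 2*y + 2*z + 2

1. deg p = 1.
2. Reading off the gridlines: it crosses the x-axis at the gridline x = -2; it meets the z-axis at z = -1 (among the integer gridlines).
3. Together with the visible shape, these determine p as stated.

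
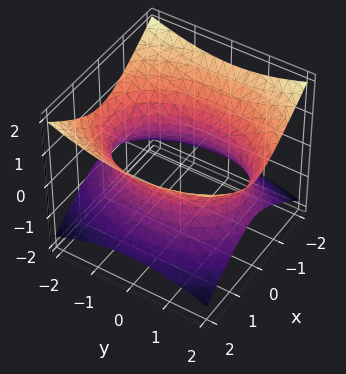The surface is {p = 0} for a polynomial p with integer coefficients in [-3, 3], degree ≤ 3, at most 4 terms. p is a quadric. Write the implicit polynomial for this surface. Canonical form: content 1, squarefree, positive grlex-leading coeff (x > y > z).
2*x^2 + y^2 - 3*z^2 - 3

(a) Degree: an hourglass — one-sheet hyperboloid; a quadric, so deg p = 2.
(b) Symmetries: the z ↦ −z reflection is a symmetry, so z appears only in even powers; the x ↦ −x reflection is a symmetry, so x appears only in even powers; it's symmetric under y → −y, forcing even powers of y.
(c) Reading off the gridlines: the surface avoids every integer z-axis point in the box.
(d) The integer polynomial consistent with all of this is the stated p.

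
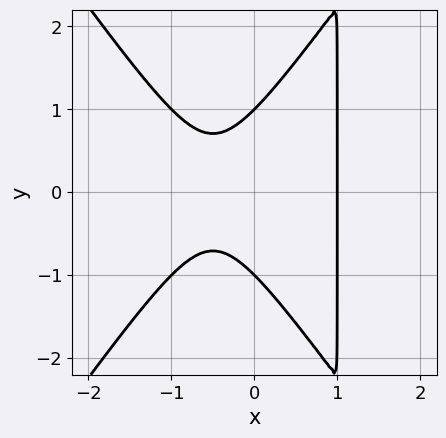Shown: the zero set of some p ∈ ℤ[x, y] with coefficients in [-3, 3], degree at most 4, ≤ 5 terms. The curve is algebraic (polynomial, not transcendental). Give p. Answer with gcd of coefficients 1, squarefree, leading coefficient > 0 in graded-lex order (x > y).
(a) The degree is 3 — the shape is more complex than any degree-2 curve.
(b) Symmetries: mirror symmetry y ↦ −y ⇒ only even powers of y.
(c) From the axis intercepts and sections: one x-axis crossing is at x = 1; among the integer gridlines, it crosses the y-axis at y ∈ {-1, 1}.
(d) Putting this together gives p.

2*x^3 - x*y^2 + y^2 - x - 1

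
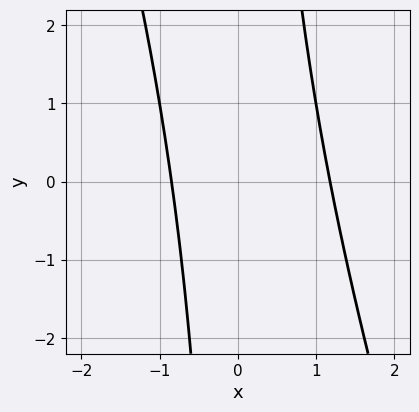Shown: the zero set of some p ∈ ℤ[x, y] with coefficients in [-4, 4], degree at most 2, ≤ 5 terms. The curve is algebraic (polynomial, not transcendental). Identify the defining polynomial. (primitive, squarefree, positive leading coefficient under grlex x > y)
1. deg p = 2. A generic line meets the curve in up to 2 points.
2. Checking where it meets the axes: no y-intercept at any integer in the box.
3. Fitting integer coefficients to these (and the overall shape) gives p.

3*x^2 + x*y - x - 3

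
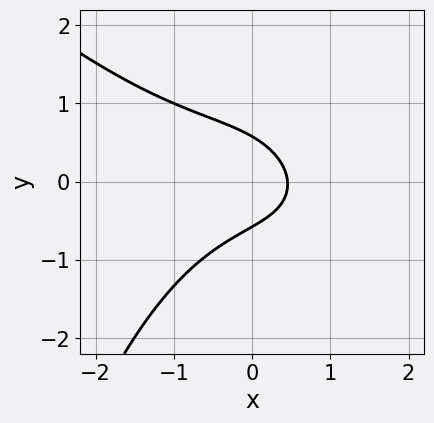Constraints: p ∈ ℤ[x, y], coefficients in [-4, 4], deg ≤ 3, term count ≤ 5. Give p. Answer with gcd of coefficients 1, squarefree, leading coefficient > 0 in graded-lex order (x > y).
Degree: no degree-2 curve has this shape, so deg p = 3.
Matching integer coefficients to the picture gives p.

x^3 + x^2*y + 3*y^2 + 2*x - 1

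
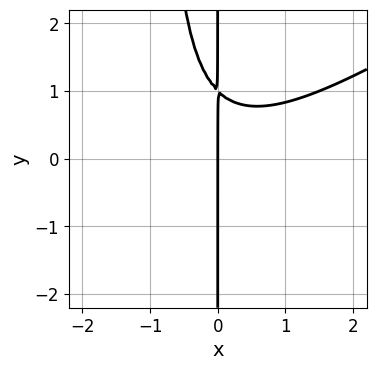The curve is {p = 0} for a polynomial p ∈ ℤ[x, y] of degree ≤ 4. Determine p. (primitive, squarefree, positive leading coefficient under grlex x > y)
2*x^3 - 3*x^2*y - 3*x*y + 3*x

(a) Degree: a generic line meets the curve in up to 3 points, so deg p = 3.
(b) Checking where it meets the axes: every point of the y-axis in the box is on the curve; one x-axis crossing is at x = 0.
(c) Fitting integer coefficients to these (and the overall shape) gives p.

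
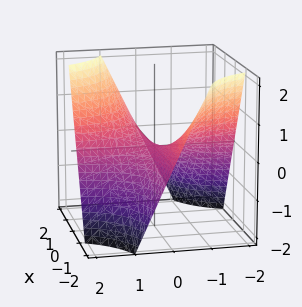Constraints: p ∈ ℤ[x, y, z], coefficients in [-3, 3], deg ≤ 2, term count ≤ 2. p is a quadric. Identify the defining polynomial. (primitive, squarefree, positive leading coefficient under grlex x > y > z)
x*y - z

The degree is 2 — a hyperbolic paraboloid; a quadric.
Against the integer gridlines: it crosses the z-axis at the gridline z = 0; every point of the x-axis in the box is on the surface; every point of the y-axis in the box is on the surface.
These observations pin down the coefficients.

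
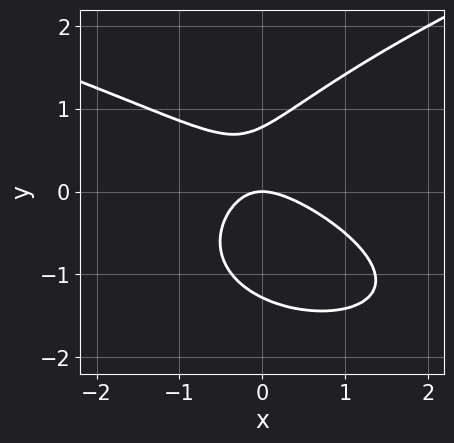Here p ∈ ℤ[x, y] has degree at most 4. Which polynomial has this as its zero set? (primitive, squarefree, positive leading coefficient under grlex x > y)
2*y^3 - 2*x^2 - 2*x*y + y^2 - 2*y

(a) The degree is 3 — a generic line meets the curve in up to 3 points.
(b) Against the integer gridlines: it meets the x-axis at x = 0 (among the integer gridlines); it crosses the y-axis at the gridline y = 0.
(c) Putting this together gives p.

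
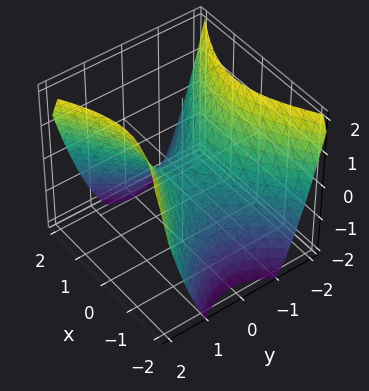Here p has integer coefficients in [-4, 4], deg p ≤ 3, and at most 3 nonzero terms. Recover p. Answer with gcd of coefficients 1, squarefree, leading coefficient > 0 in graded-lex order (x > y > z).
2*x^2 - 3*y^2 + 3*z

(a) Degree: a saddle surface; a quadric, so deg p = 2.
(b) Symmetries: it's symmetric under x → −x, forcing even powers of x; the y ↦ −y reflection is a symmetry, so y appears only in even powers.
(c) Checking where it meets the axes: it meets the z-axis at z = 0 (among the integer gridlines); one y-axis crossing is at y = 0; it crosses the x-axis at the gridline x = 0.
(d) Together with the visible shape, these determine p as stated.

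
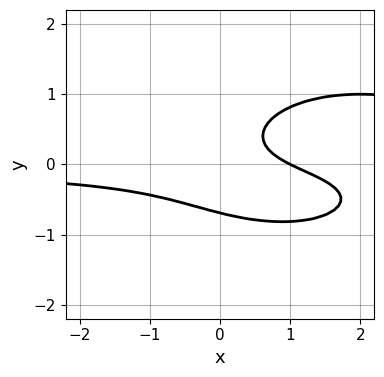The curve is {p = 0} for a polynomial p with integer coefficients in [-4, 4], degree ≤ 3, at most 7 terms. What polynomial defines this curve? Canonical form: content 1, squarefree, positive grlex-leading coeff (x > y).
The degree is 3 — a generic line meets the curve in up to 3 points.
From the axis intercepts and sections: it meets the x-axis at x = 1 (among the integer gridlines).
Matching integer coefficients to the picture gives p.

x^2*y + 3*y^3 - 3*x*y - x + 1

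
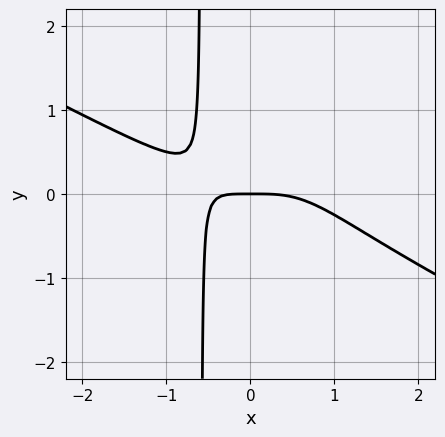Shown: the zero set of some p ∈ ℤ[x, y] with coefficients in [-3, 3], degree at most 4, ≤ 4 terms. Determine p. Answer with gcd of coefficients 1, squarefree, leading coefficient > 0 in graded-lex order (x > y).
x^4 + 2*x^3*y + x*y + y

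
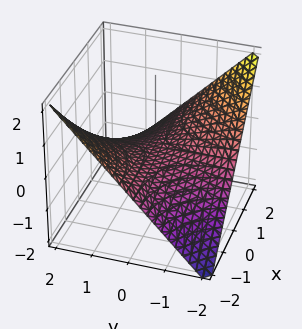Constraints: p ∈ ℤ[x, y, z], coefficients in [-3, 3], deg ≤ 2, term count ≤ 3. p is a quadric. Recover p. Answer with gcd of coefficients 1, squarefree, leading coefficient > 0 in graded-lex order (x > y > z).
x*y + 2*z

First, the degree is 2 — a saddle surface; a quadric.
Then, from the visible intercepts: the visible x-axis segment lies entirely on the surface; every point of the y-axis in the box is on the surface; it crosses the z-axis at the gridline z = 0.
Finally, assembling these constraints gives the stated polynomial.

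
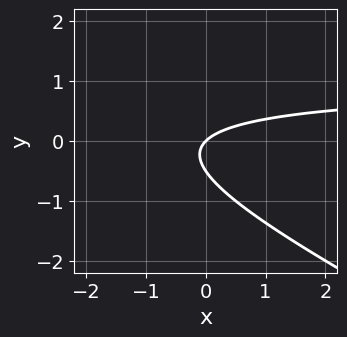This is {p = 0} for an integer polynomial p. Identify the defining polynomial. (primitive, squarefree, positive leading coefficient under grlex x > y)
x*y + 2*y^2 - x + y

(a) deg p = 2.
(b) Reading off the gridlines: one y-axis crossing is at y = 0; one x-axis crossing is at x = 0.
(c) Assembling these constraints gives the stated polynomial.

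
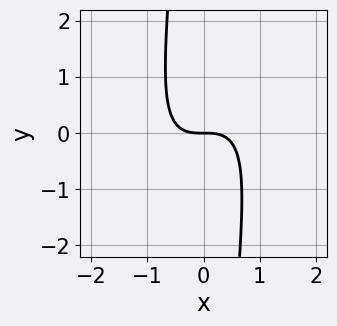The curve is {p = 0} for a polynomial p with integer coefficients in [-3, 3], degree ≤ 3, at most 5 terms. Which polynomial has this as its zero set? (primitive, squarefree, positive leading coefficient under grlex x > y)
3*x^3 - 3*x^2*y + x*y^2 + 3*y

First, deg p = 3.
Then, reading off the gridlines: it crosses the y-axis at the gridline y = 0; one x-axis crossing is at x = 0.
Finally, assembling these constraints gives the stated polynomial.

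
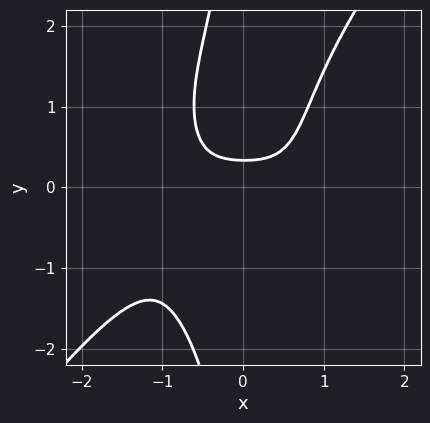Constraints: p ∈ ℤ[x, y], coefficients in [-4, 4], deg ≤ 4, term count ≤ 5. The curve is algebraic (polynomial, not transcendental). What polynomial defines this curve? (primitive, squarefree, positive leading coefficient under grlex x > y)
First, deg p = 4. No degree-3 curve has this shape.
Next, from the visible intercepts: no x-intercept at any integer in the box.
Finally, assembling these constraints gives the stated polynomial.

2*x^4 - x*y^3 + 3*x^2*y - 3*y + 1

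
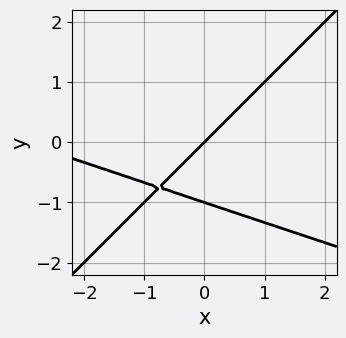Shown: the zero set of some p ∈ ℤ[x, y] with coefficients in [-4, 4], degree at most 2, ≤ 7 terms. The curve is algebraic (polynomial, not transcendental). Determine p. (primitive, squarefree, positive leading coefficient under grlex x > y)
x^2 + 2*x*y - 3*y^2 + 3*x - 3*y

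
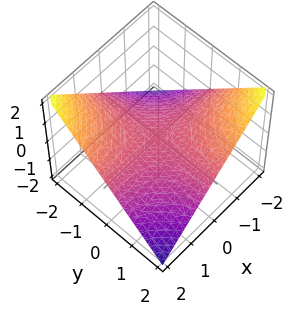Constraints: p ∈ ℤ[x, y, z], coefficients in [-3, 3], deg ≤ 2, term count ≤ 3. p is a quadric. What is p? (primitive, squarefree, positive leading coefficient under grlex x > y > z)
First, the degree is 2 — a saddle surface; a quadric.
Then, checking where it meets the axes: it meets the z-axis at z = 0 (among the integer gridlines); every point of the x-axis in the box is on the surface; every point of the y-axis in the box is on the surface.
Finally, putting this together gives p.

x*y + 2*z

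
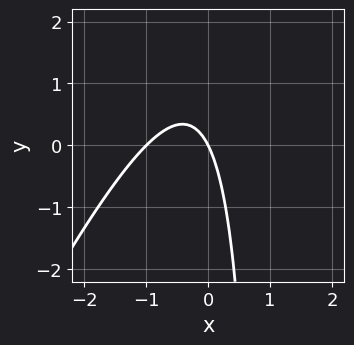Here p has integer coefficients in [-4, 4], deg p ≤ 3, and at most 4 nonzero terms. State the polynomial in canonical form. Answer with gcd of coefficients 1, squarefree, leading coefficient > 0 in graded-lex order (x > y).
2*x^2 - x*y + 2*x + y

The degree is 2 — no degree-1 curve has this shape.
Against the integer gridlines: one y-axis crossing is at y = 0; the x-axis gridline crossings are at x ∈ {-1, 0}.
Together with the visible shape, these determine p as stated.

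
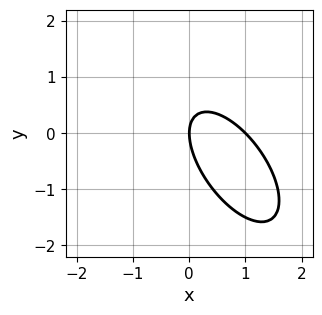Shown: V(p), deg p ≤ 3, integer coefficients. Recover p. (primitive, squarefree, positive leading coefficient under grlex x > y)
3*x^2 + 3*x*y + 2*y^2 - 3*x

(a) deg p = 2. No degree-1 curve has this shape.
(b) Observable constraints: the x-axis gridline crossings are at x ∈ {0, 1}; one y-axis crossing is at y = 0.
(c) Together with the visible shape, these determine p as stated.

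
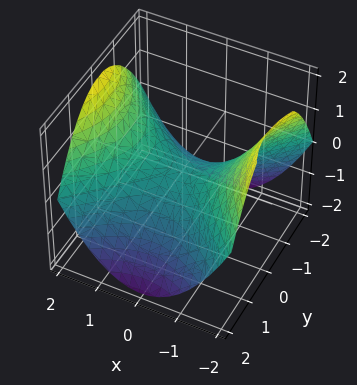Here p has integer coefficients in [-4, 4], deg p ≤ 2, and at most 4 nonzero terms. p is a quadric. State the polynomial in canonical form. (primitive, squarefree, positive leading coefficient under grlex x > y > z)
x^2 - y^2 - 2*z

(a) deg p = 2.
(b) Symmetries: the x ↦ −x reflection is a symmetry, so x appears only in even powers; it's symmetric under y → −y, forcing even powers of y.
(c) Observable constraints: it crosses the y-axis at the gridline y = 0; one x-axis crossing is at x = 0; one z-axis crossing is at z = 0.
(d) The integer polynomial consistent with all of this is the stated p.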